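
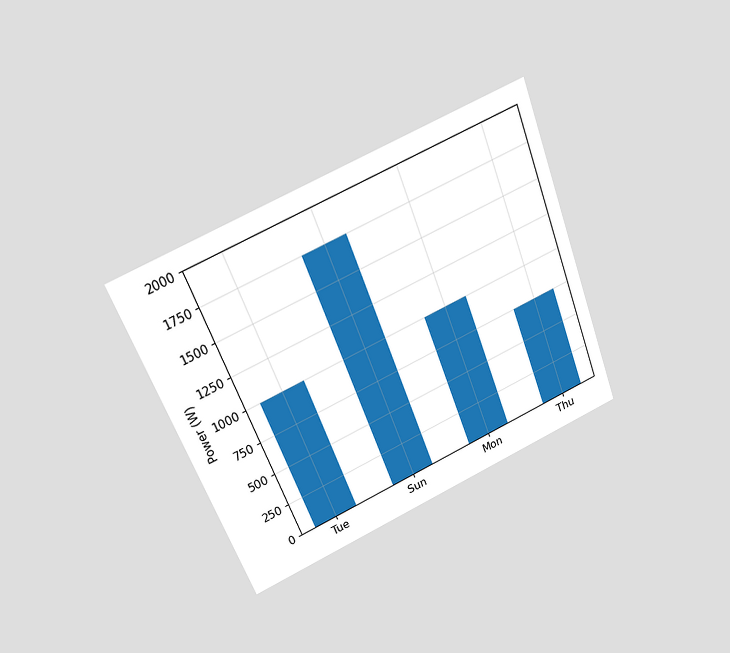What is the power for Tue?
1000W

The chart is tilted about 22° counter-clockwise and viewed at a slight angle. Reading along the chart's y-axis, the Tue bar reaches 1000W.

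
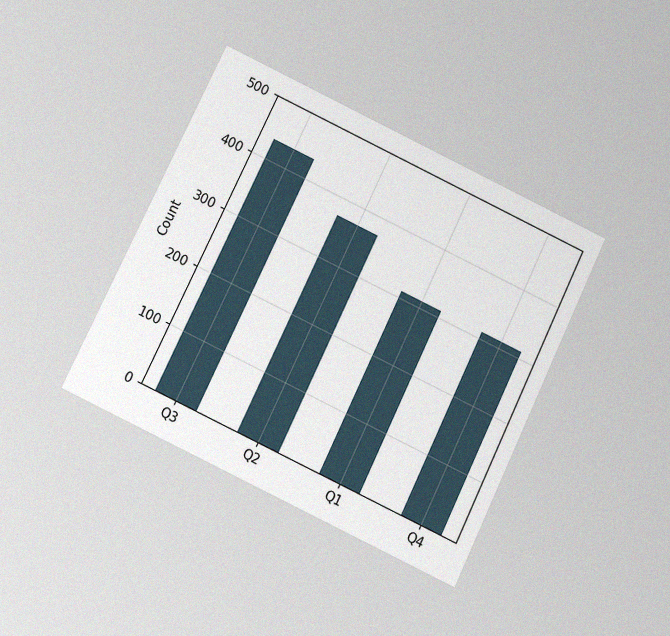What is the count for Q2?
372

The chart is tilted about 26° clockwise and viewed at a slight angle, with some photo noise. Reading along the chart's y-axis, the Q2 bar reaches 372.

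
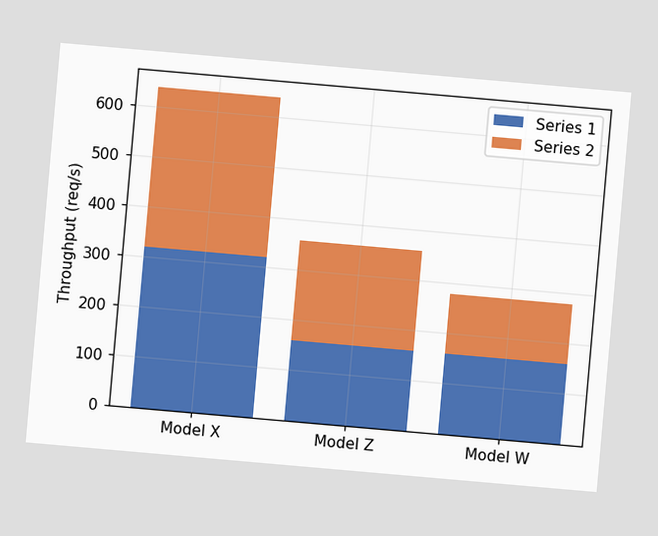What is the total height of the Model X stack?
640req/s

The chart is tilted about 5° clockwise. The Model X stack's top reaches 640req/s on the y-axis.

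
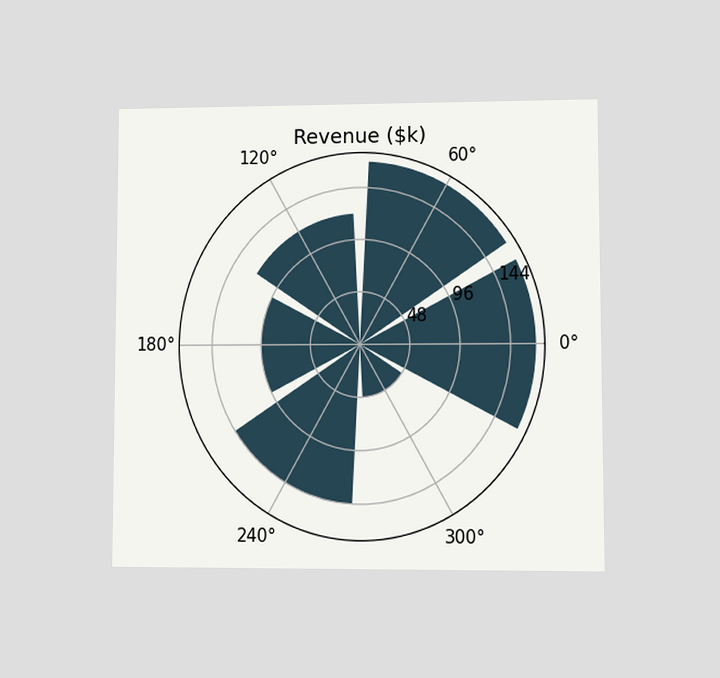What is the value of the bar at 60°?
$168k

The chart is viewed at a slight angle. The bar at 60° reaches $168k on the radial axis.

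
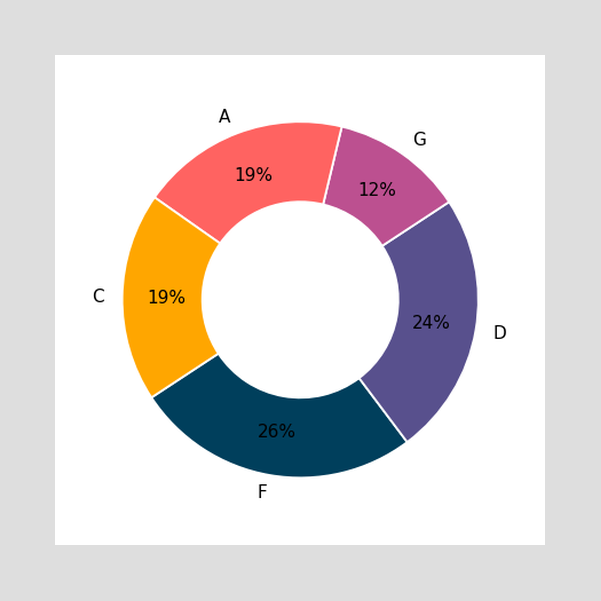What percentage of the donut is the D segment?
The D segment takes up 24% of the ring.

24%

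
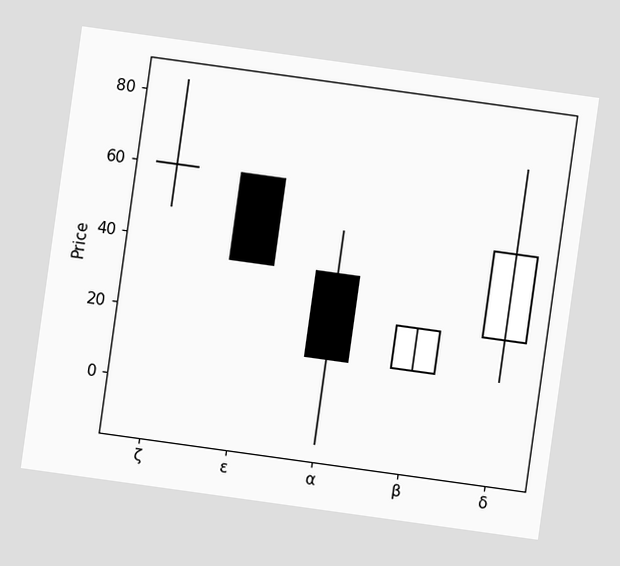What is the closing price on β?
24

The chart is tilted about 8° clockwise. The β candle closes at 24.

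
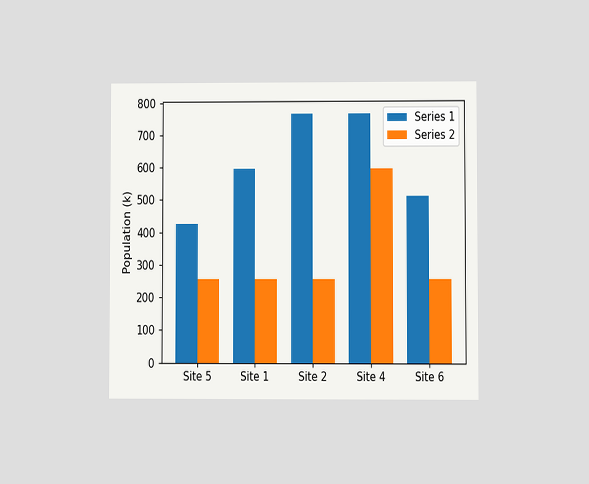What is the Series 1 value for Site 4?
765k

The chart is viewed at a slight angle. The Series 1 bar at Site 4 reaches 765k on the y-axis.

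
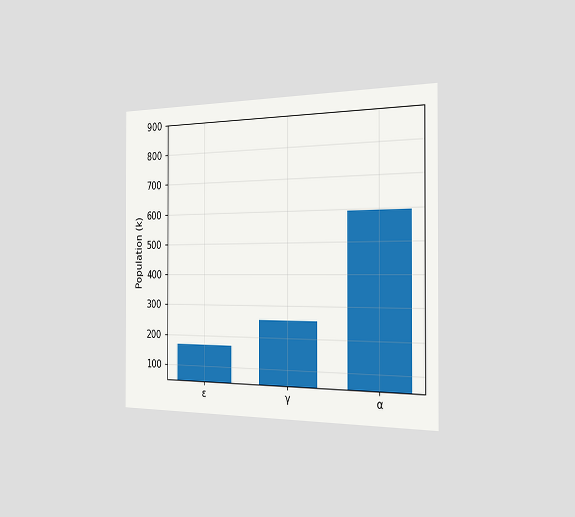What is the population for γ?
255k

The chart is viewed slightly from the right. Reading along the chart's y-axis, the γ bar reaches 255k.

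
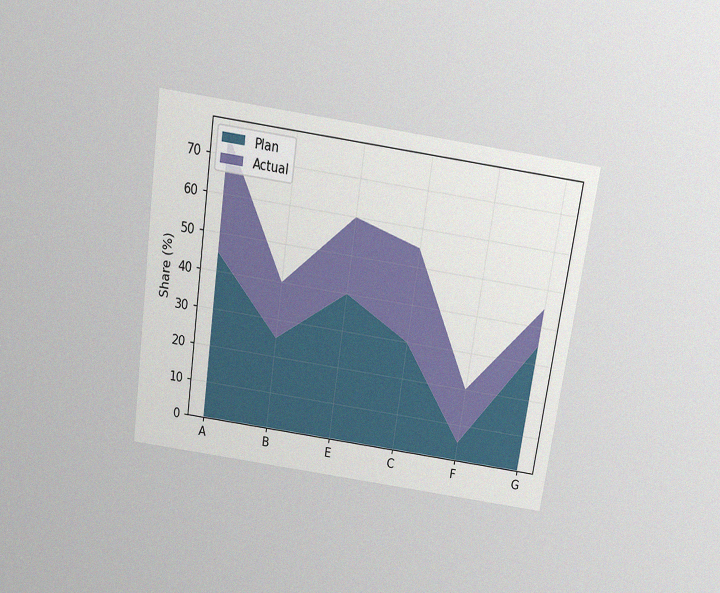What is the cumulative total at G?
The chart is tilted about 8° clockwise and viewed slightly from above, with some photo noise. The stacked total at G reaches 45%.

45%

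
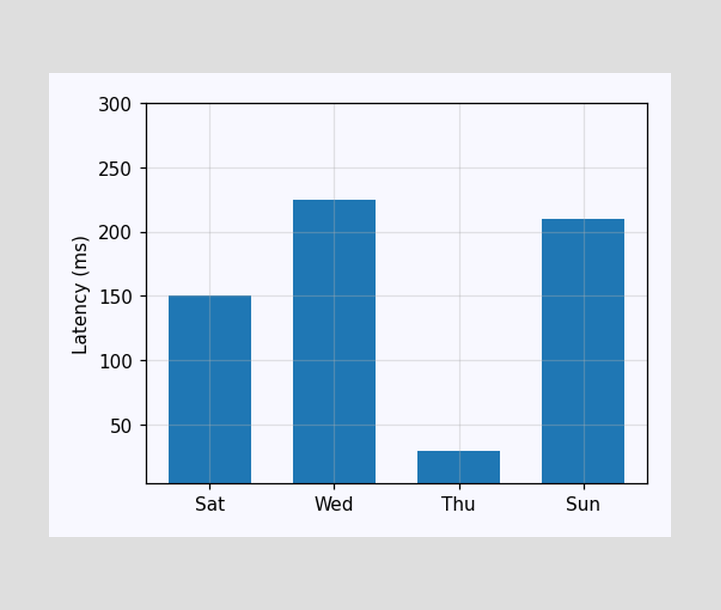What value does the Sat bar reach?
Reading along the chart's y-axis, the Sat bar reaches 150ms.

150ms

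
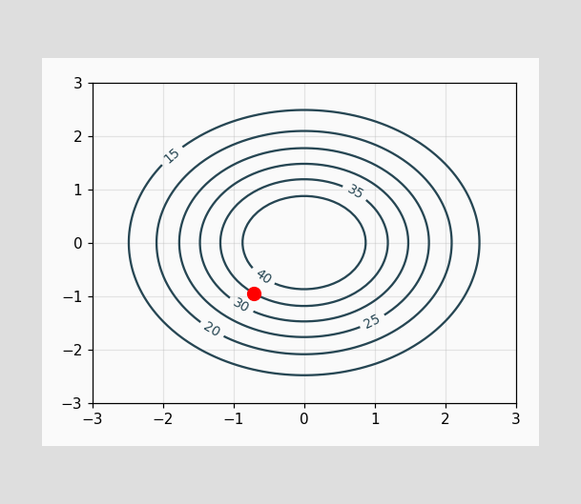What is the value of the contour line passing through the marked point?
35

The marked point sits on the contour labelled 35.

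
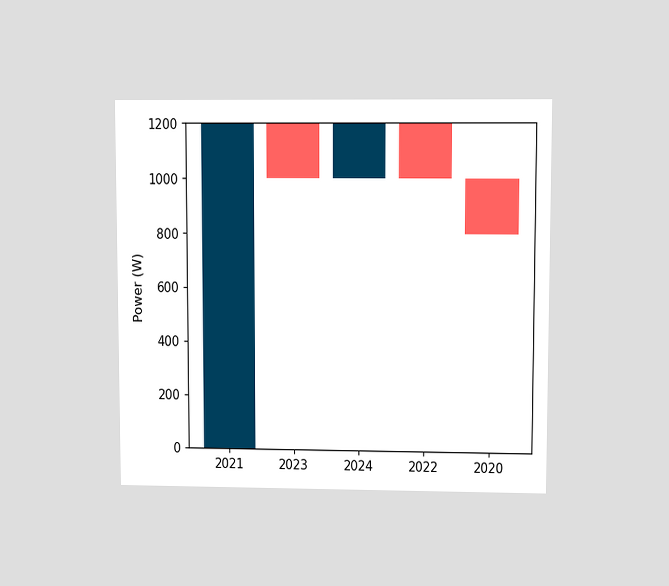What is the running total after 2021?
1200W

The chart is viewed at a slight angle. After 2021 the running total reaches 1200W.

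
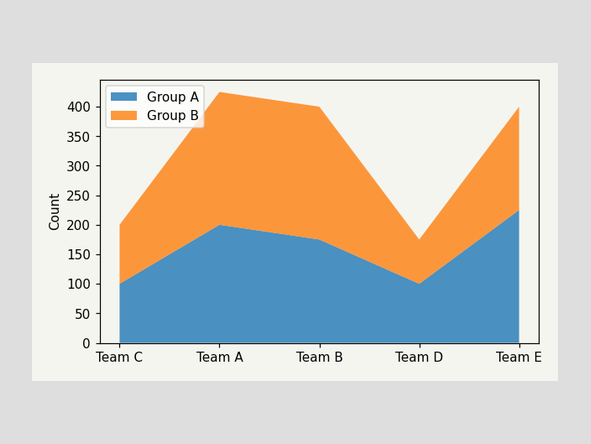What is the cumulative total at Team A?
The stacked total at Team A reaches 425.

425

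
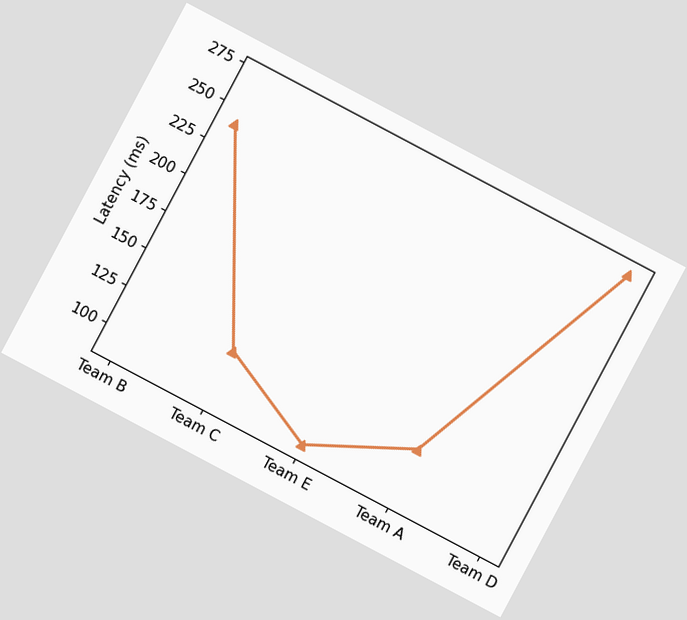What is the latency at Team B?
The chart is tilted about 28° clockwise. At Team B, the line is at 240ms.

240ms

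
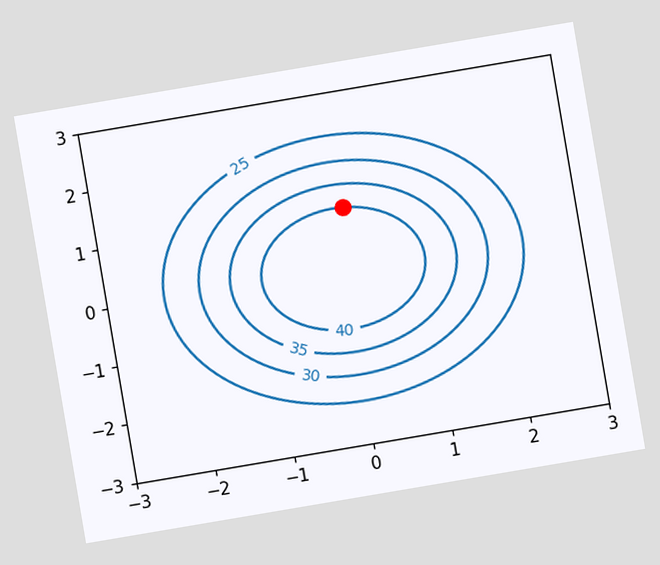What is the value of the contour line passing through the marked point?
40

The chart is tilted about 10° counter-clockwise. The marked point sits on the contour labelled 40.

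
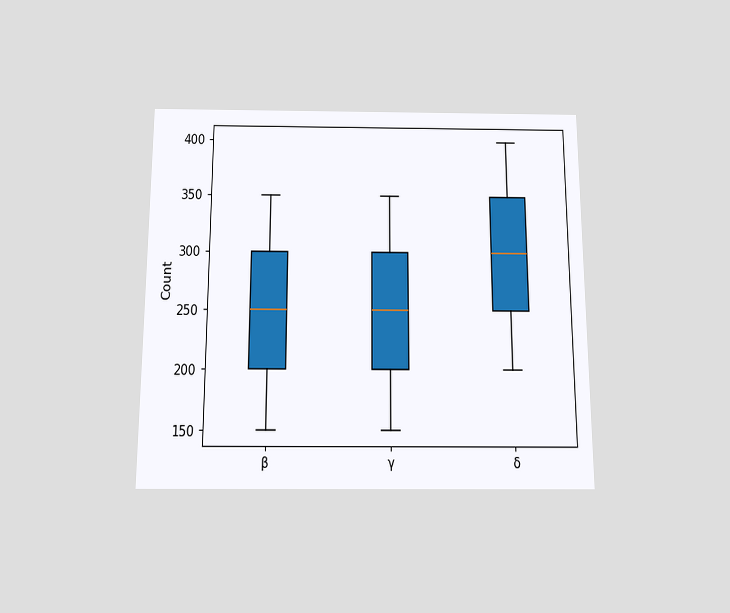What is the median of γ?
The chart is viewed slightly from below. The median line in the γ box sits at 250.

250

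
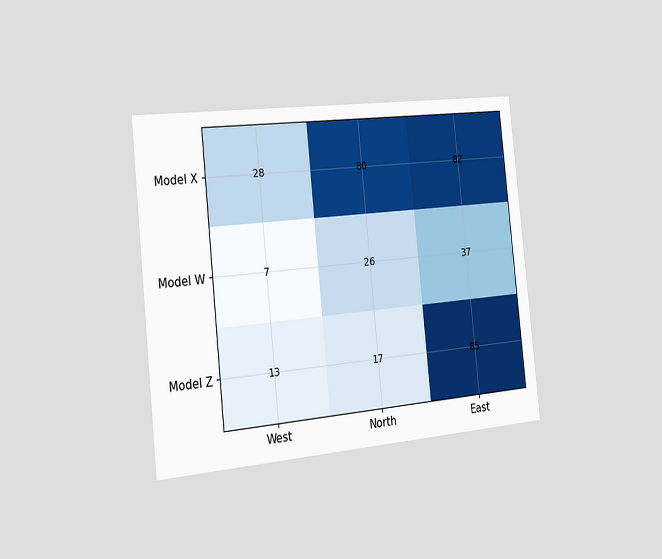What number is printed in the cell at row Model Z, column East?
85

The chart is tilted about 6° counter-clockwise and viewed slightly from the left. The (Model Z, East) cell reads 85.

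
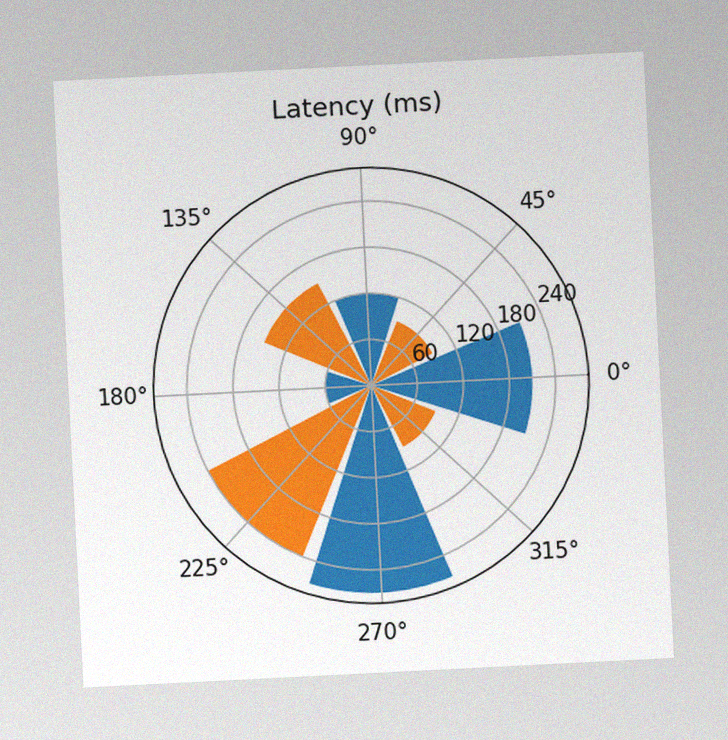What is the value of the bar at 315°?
90ms

The chart is tilted about 3° counter-clockwise, with some photo noise. The bar at 315° reaches 90ms on the radial axis.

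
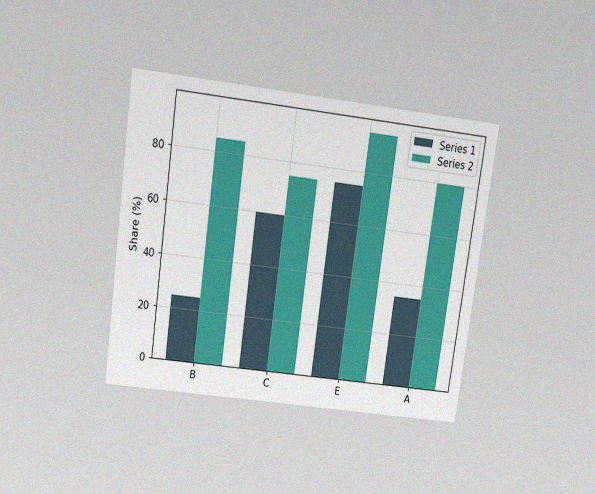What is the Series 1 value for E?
The chart is tilted about 8° clockwise and viewed slightly from above, with some photo noise. The Series 1 bar at E reaches 75% on the y-axis.

75%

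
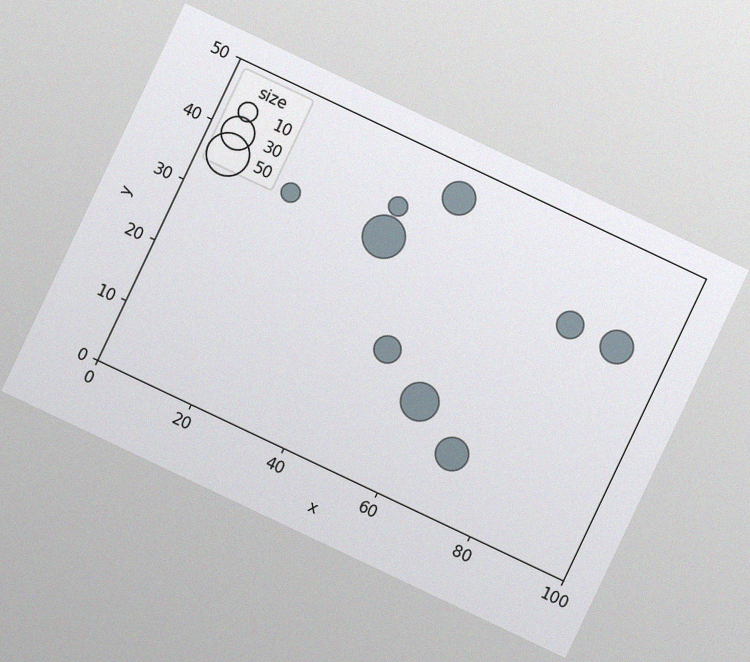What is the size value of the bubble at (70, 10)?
30

The chart is tilted about 25° clockwise, with some photo noise. Matching the bubble at (70, 10) against the size legend gives 30.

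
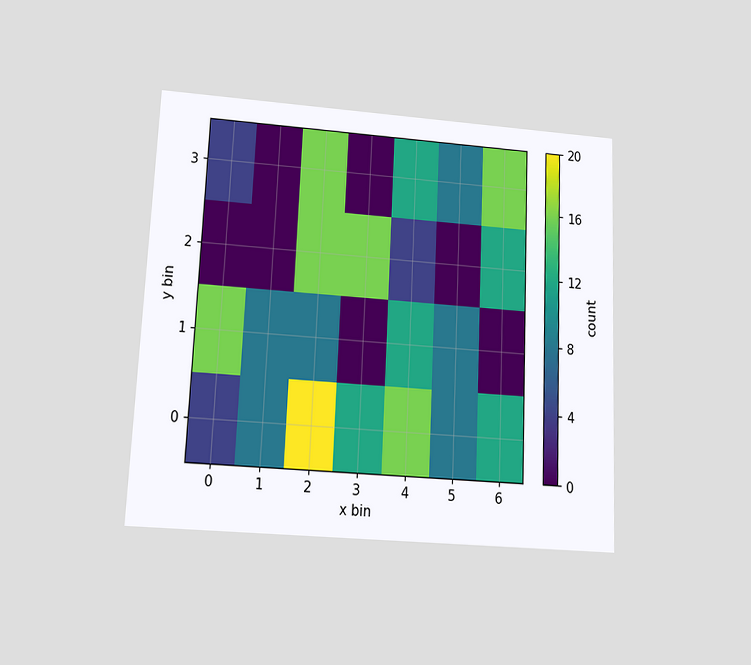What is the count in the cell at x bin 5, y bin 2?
0

The chart is tilted about 2° clockwise and viewed slightly from below. Matching the cell (5, 2) against the colorbar gives 0.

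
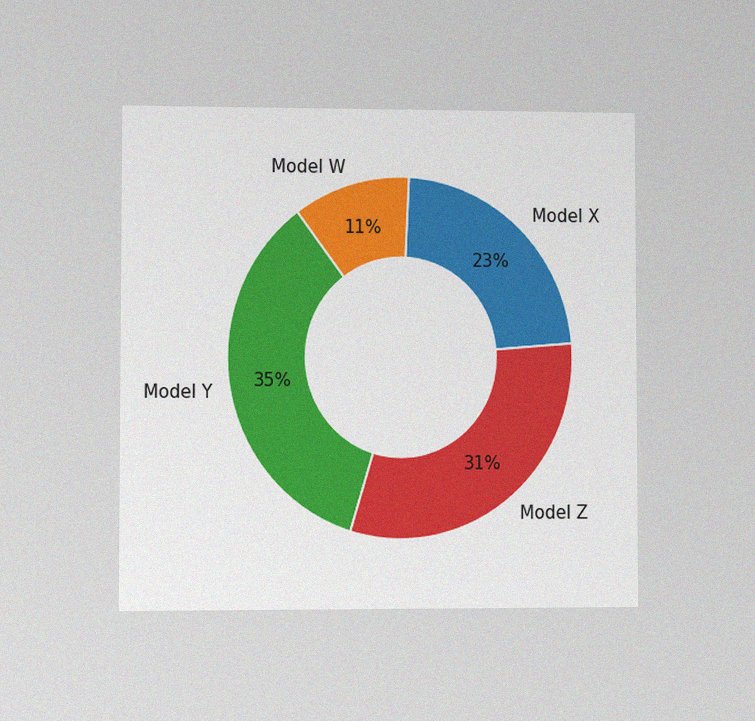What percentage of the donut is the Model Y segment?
The chart is viewed at a slight angle, with some photo noise. The Model Y segment takes up 35% of the ring.

35%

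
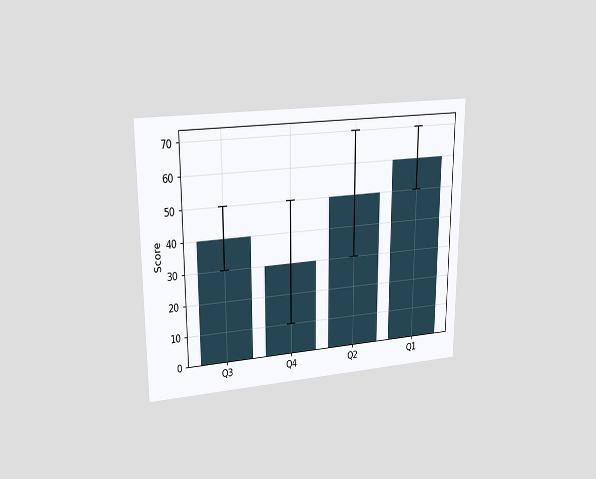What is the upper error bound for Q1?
70

The chart is viewed at a slight angle. The Q1 bar's upper whisker reaches 70.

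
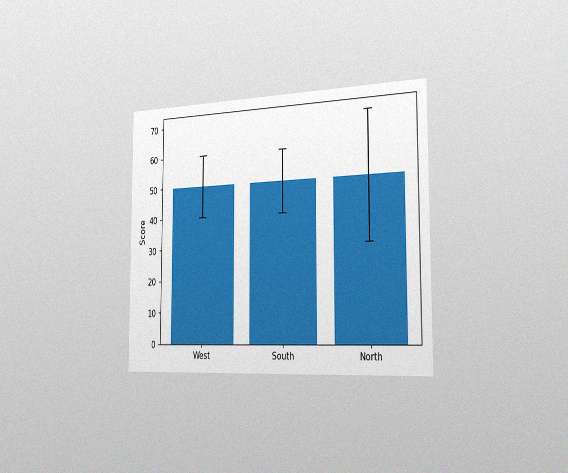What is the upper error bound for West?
The chart is viewed slightly from the right, with some photo noise. The West bar's upper whisker reaches 60.

60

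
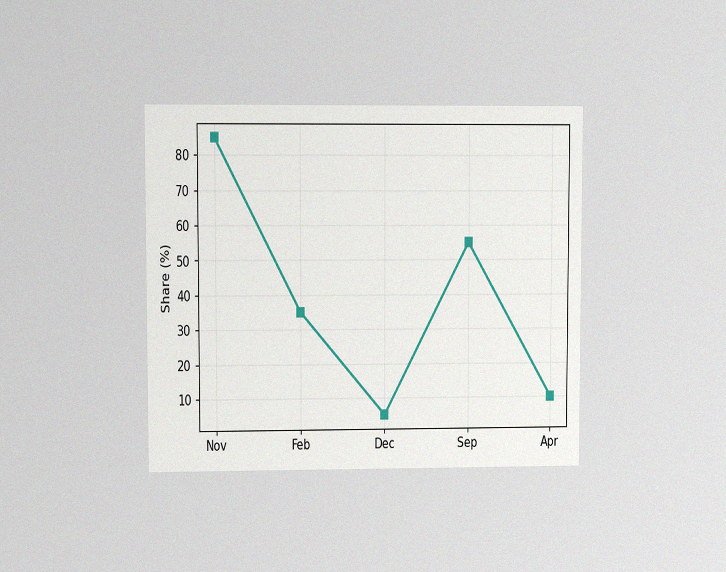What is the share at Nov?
The chart is viewed at a slight angle, with some photo noise. At Nov, the line is at 85%.

85%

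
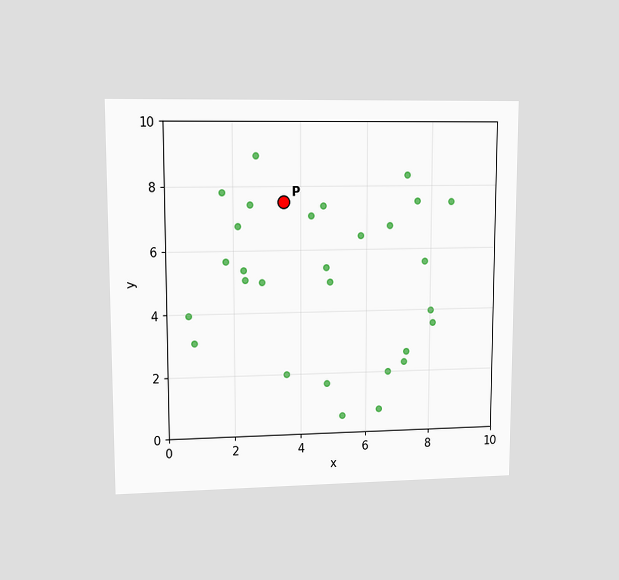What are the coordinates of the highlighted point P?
The chart is viewed at a slight angle. Following the gridlines from P to each axis, P sits at (3.5, 7.5).

(3.5, 7.5)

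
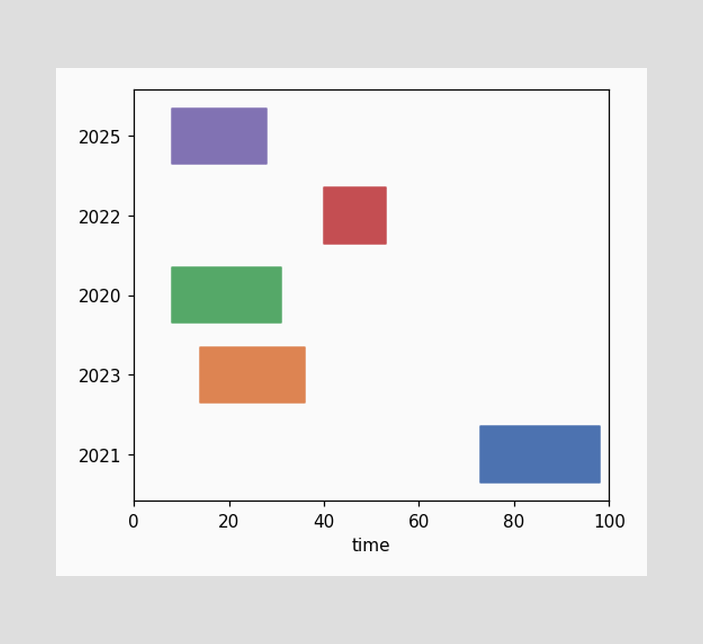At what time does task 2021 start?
73

The 2021 bar begins at t=73.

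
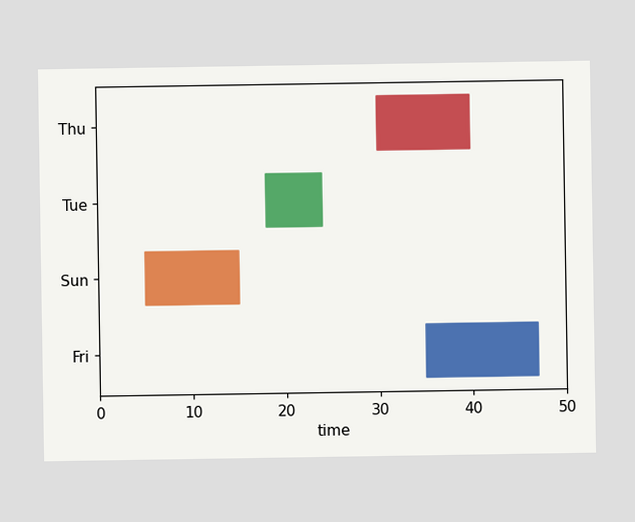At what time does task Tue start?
18

The Tue bar begins at t=18.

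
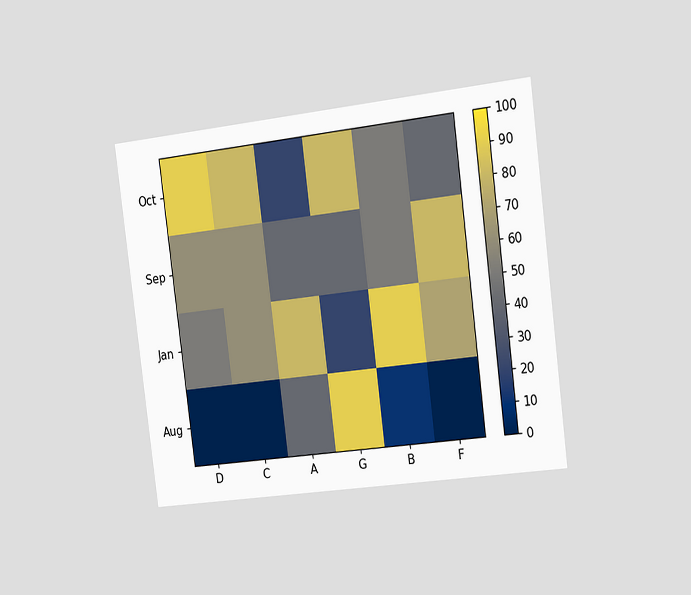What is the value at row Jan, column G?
20

The chart is tilted about 7° counter-clockwise and viewed slightly from the right. Matching cell (Jan, G) against the colorbar gives 20.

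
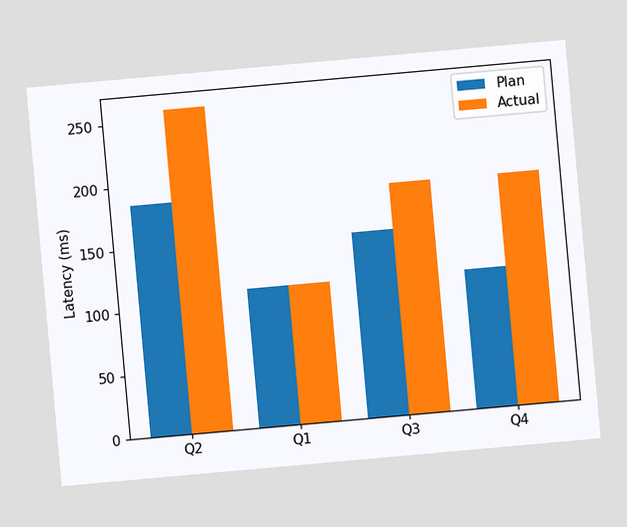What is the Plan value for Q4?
111ms

The chart is tilted about 5° counter-clockwise. The Plan bar at Q4 reaches 111ms on the y-axis.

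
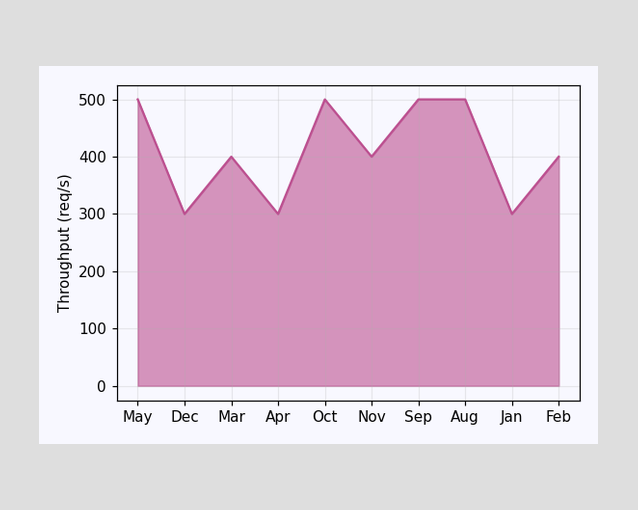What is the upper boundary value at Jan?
At Jan the upper boundary is at 300req/s.

300req/s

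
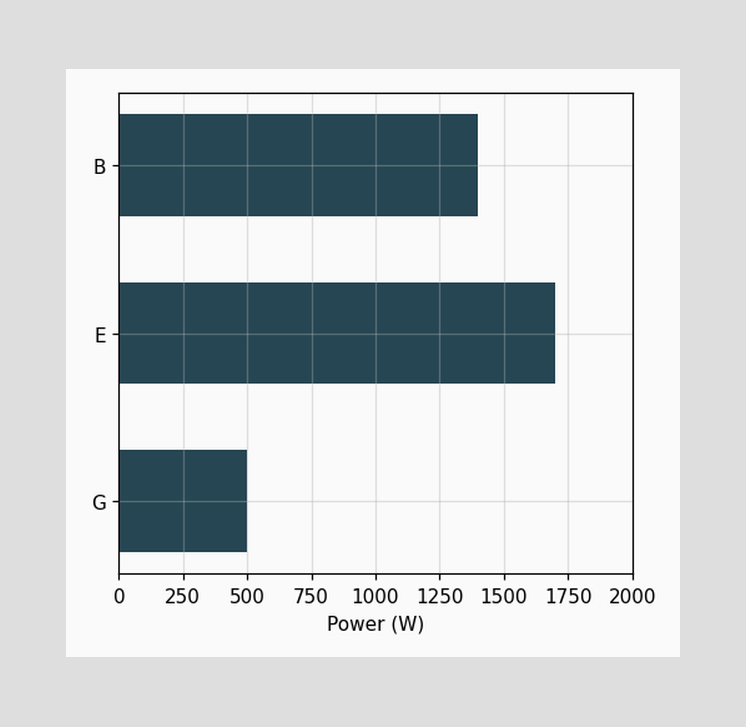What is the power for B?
1400W

Reading along the chart's x-axis, the B bar reaches 1400W.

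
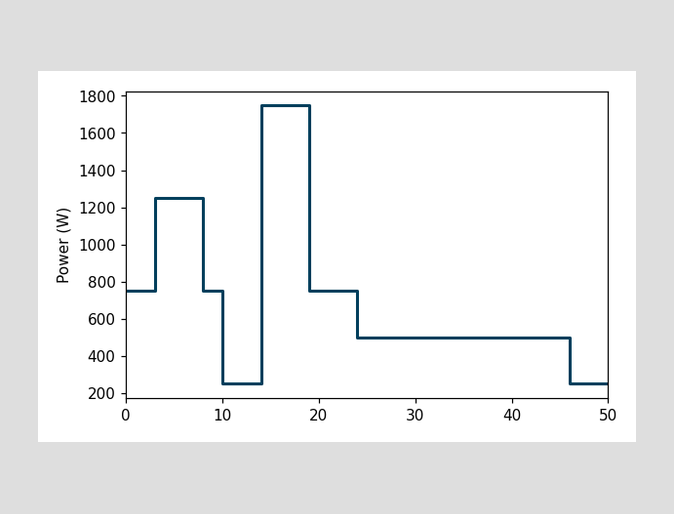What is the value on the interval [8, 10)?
On [8, 10) the step sits at 750W.

750W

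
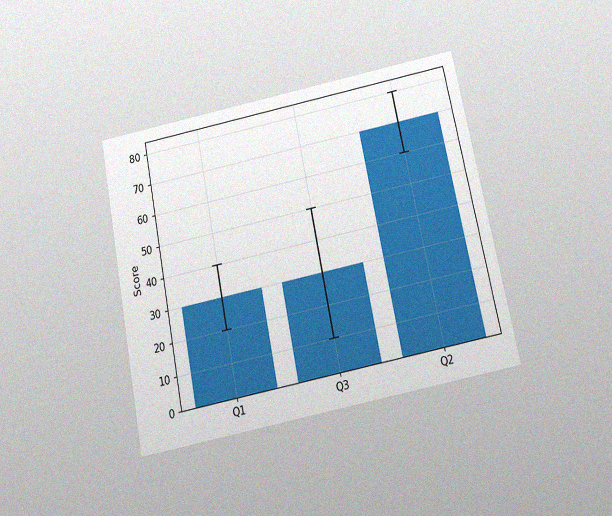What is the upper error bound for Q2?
80

The chart is tilted about 11° counter-clockwise and viewed slightly from below, with some photo noise. The Q2 bar's upper whisker reaches 80.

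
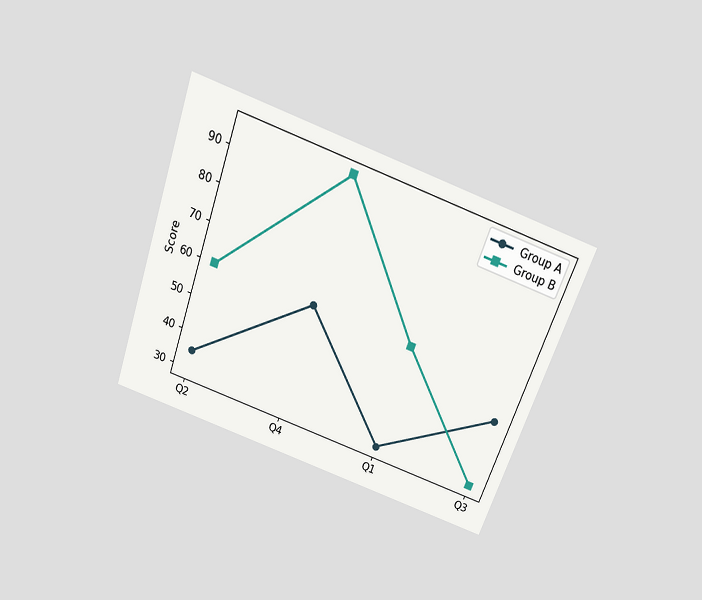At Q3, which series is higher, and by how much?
Group A, by 20

The chart is tilted about 20° clockwise and viewed slightly from above. At Q3, Group A sits above the other line by 20.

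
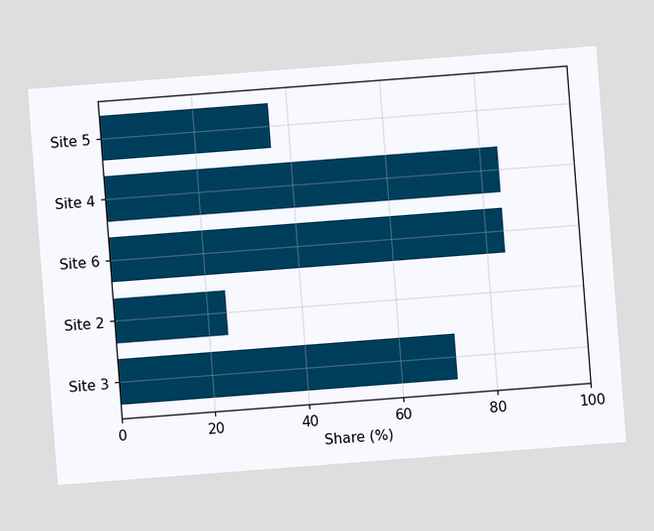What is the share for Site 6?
84%

The chart is tilted about 4° counter-clockwise. Reading along the chart's x-axis, the Site 6 bar reaches 84%.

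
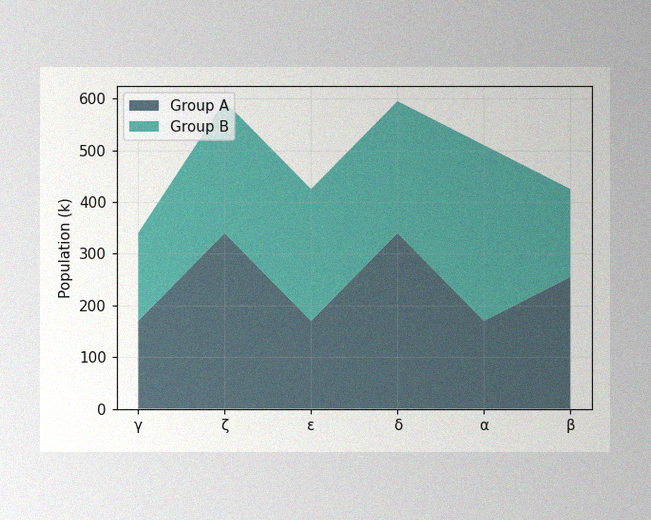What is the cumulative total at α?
510k

The image has some photo noise and uneven lighting. The stacked total at α reaches 510k.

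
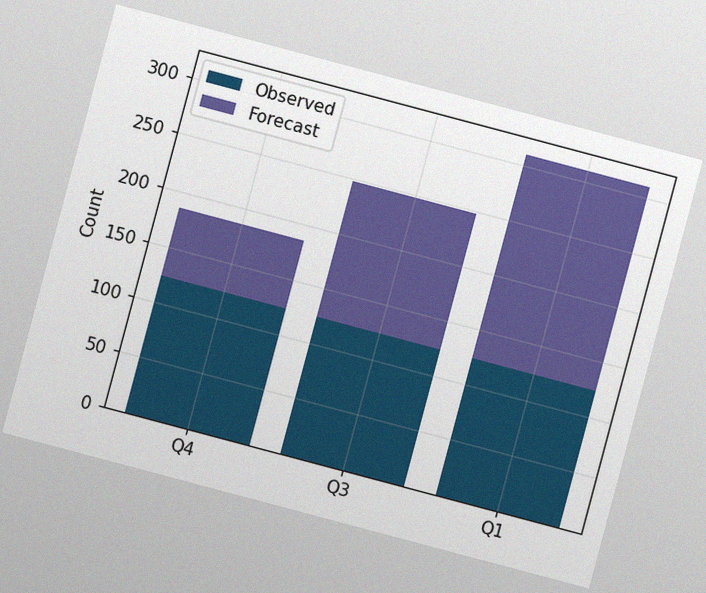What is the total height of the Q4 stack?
186

The chart is tilted about 15° clockwise, with some photo noise. The Q4 stack's top reaches 186 on the y-axis.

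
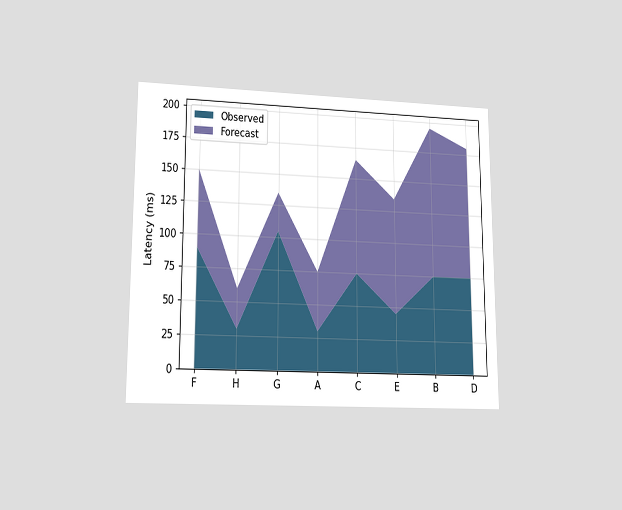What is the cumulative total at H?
60ms

The chart is viewed at a slight angle. The stacked total at H reaches 60ms.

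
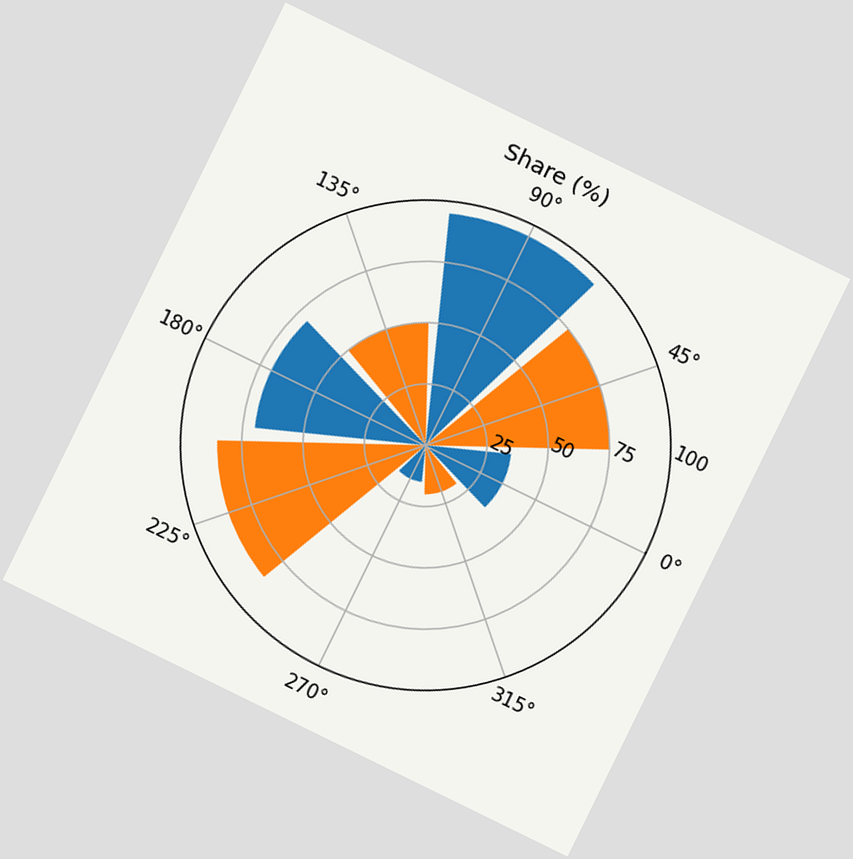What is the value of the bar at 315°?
The chart is tilted about 26° clockwise. The bar at 315° reaches 20% on the radial axis.

20%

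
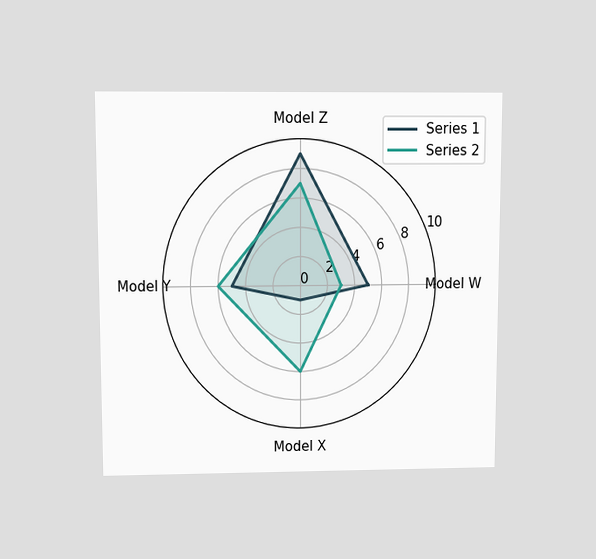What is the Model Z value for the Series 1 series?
9

The chart is viewed slightly from above. On the Model Z axis, Series 1 reaches 9.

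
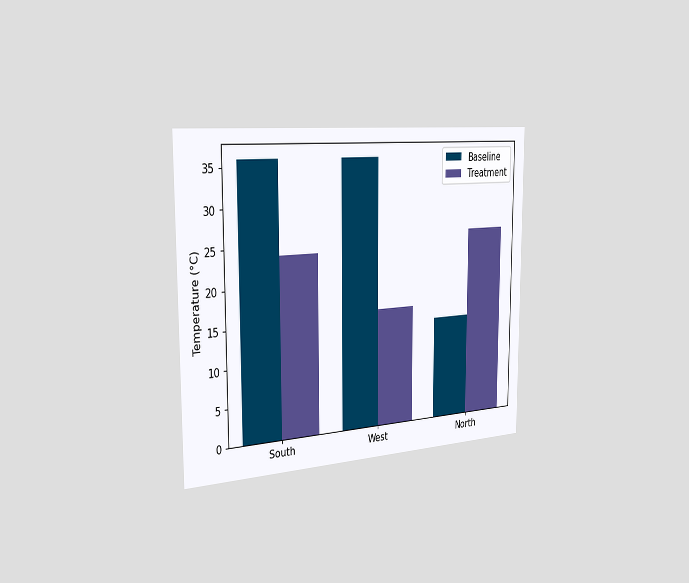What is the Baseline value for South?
The chart is viewed slightly from the left. The Baseline bar at South reaches 36°C on the y-axis.

36°C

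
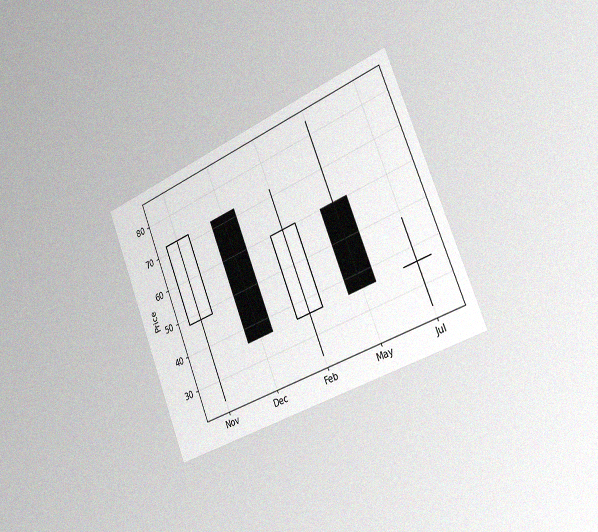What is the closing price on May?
The chart is tilted about 22° counter-clockwise and viewed slightly from the right, with some photo noise. The May candle closes at 36.

36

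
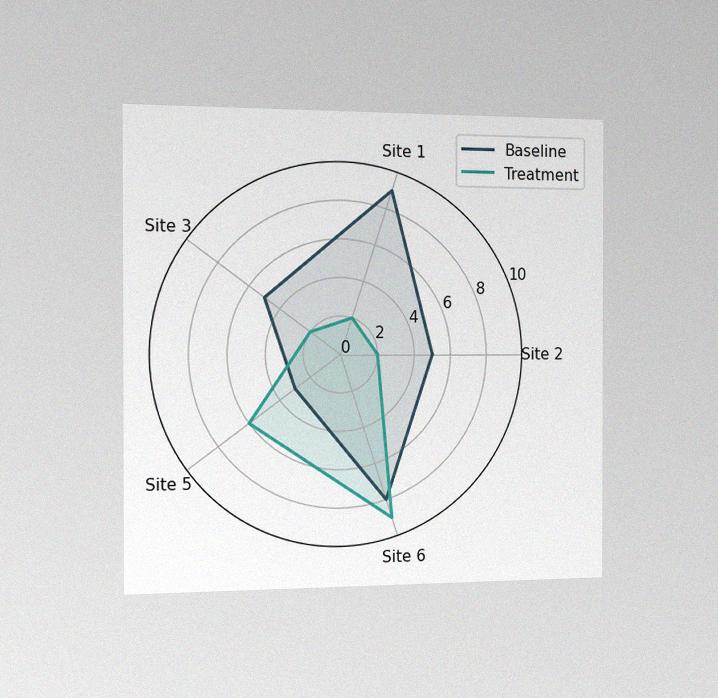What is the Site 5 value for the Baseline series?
3

The chart is viewed slightly from the left, with some photo noise. On the Site 5 axis, Baseline reaches 3.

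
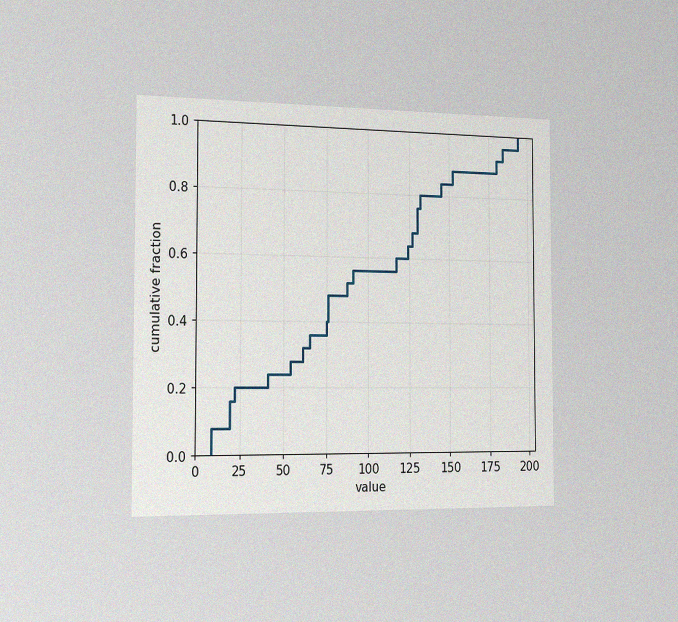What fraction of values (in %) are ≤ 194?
The chart is viewed slightly from the left, with some photo noise. At x=194 the ECDF step is at 100%.

100%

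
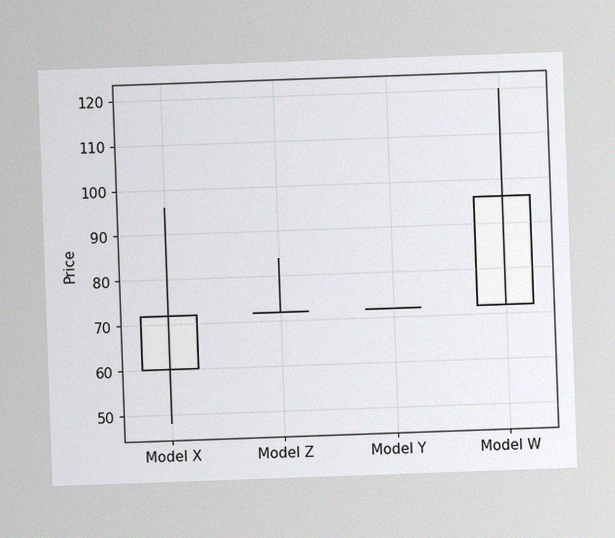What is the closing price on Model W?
The chart is tilted about 2° counter-clockwise, with some photo noise. The Model W candle closes at 96.

96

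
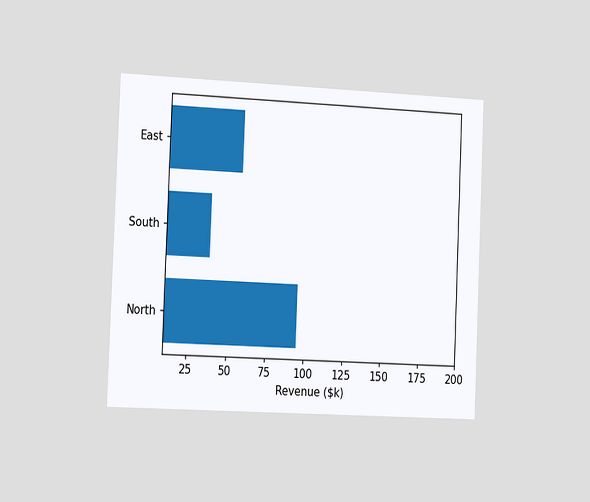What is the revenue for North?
The chart is tilted about 2° clockwise and viewed slightly from the left. Reading along the chart's x-axis, the North bar reaches $95k.

$95k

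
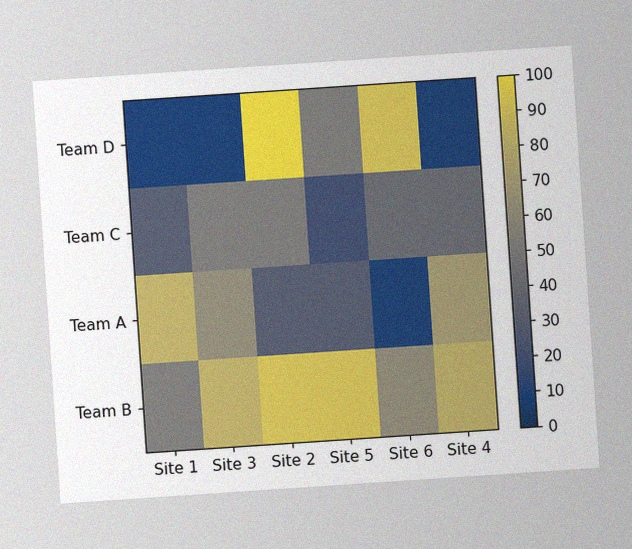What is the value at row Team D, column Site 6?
90

The chart is tilted about 4° counter-clockwise, with some photo noise. Matching cell (Team D, Site 6) against the colorbar gives 90.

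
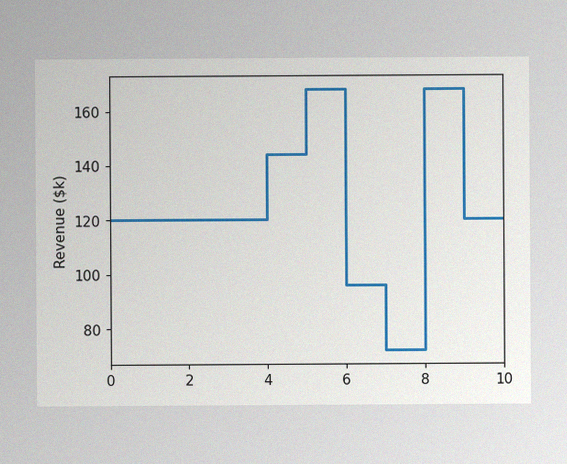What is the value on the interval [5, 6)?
$168k

The image has some photo noise and uneven lighting. On [5, 6) the step sits at $168k.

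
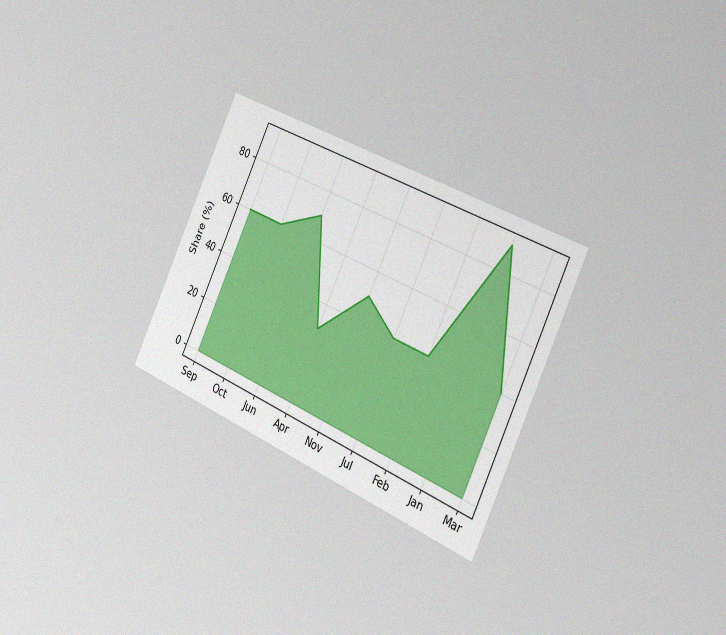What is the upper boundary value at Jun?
70%

The chart is tilted about 25° clockwise and viewed slightly from the right, with some photo noise. At Jun the upper boundary is at 70%.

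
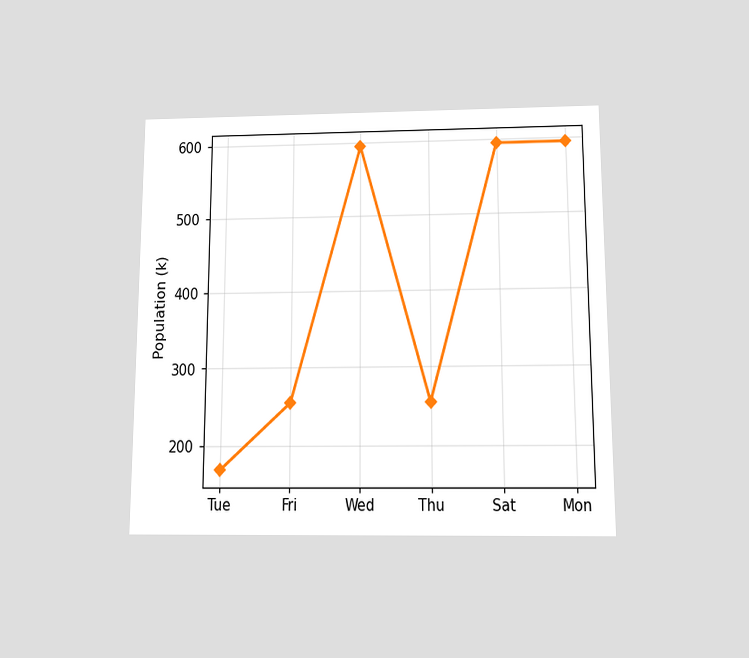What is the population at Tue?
170k

The chart is viewed slightly from below. At Tue, the line is at 170k.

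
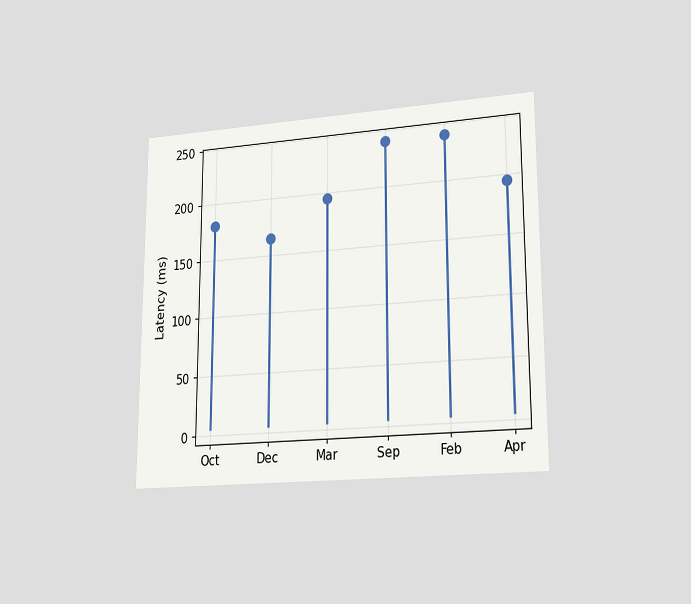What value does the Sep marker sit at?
240ms

The chart is viewed at a slight angle. The Sep marker sits at 240ms.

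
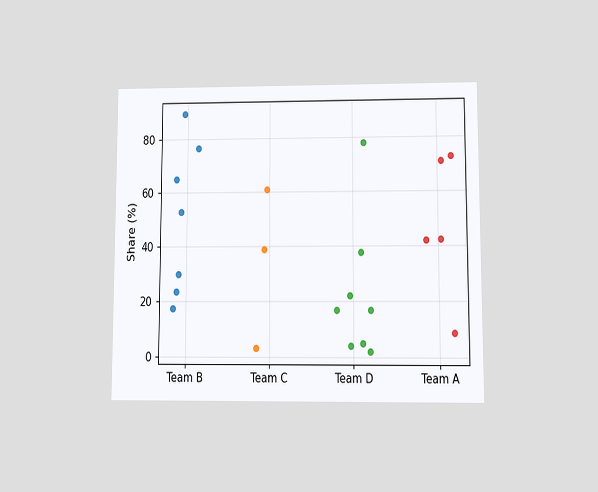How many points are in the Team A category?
5

The chart is viewed at a slight angle. Counting the markers in the Team A column gives 5.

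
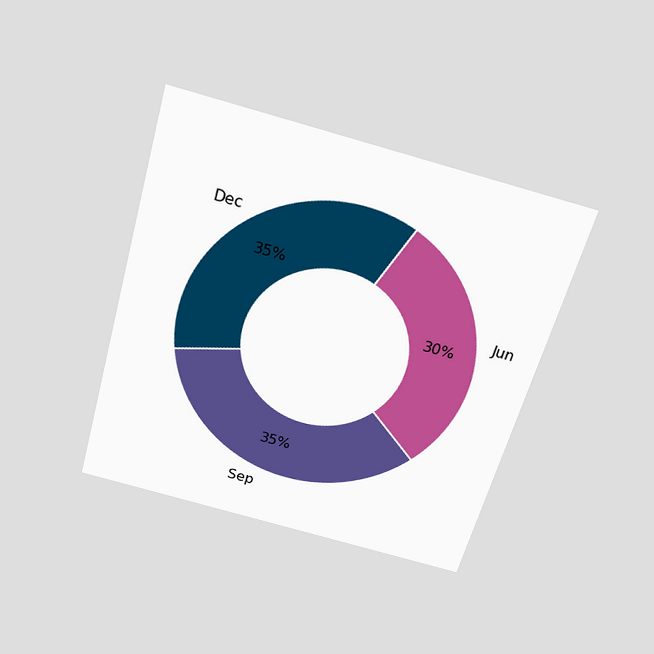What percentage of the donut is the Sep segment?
35%

The chart is tilted about 16° clockwise and viewed slightly from above. The Sep segment takes up 35% of the ring.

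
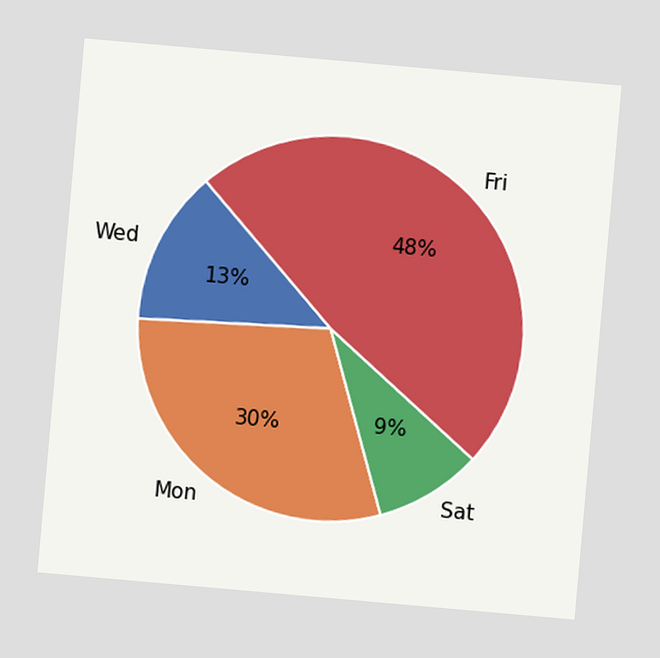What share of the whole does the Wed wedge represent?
The chart is tilted about 5° clockwise. The Wed slice takes up 13% of the pie.

13%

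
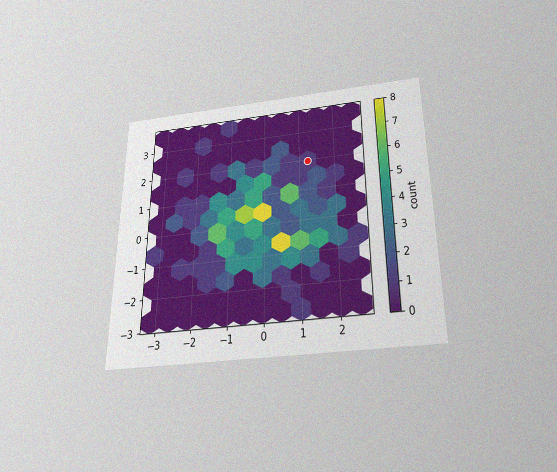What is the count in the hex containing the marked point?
1

The chart is viewed slightly from below, with some photo noise. The marked hex reads 1 on the colorbar.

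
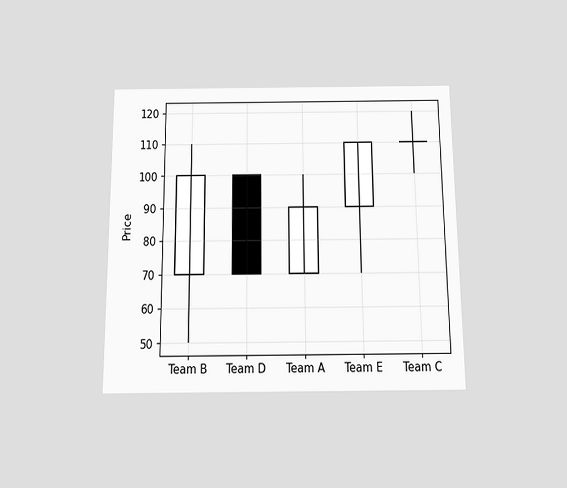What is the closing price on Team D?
The chart is viewed slightly from below. The Team D candle closes at 70.

70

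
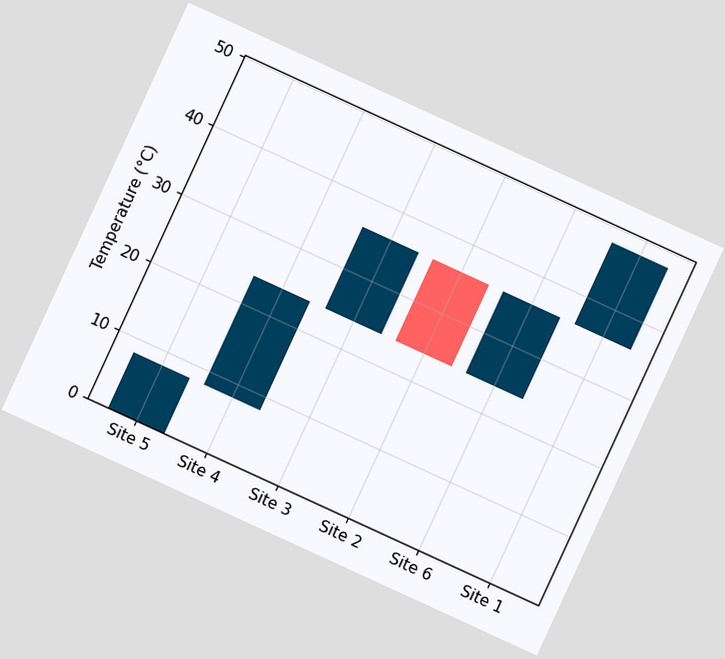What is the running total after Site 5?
8°C

The chart is tilted about 25° clockwise. After Site 5 the running total reaches 8°C.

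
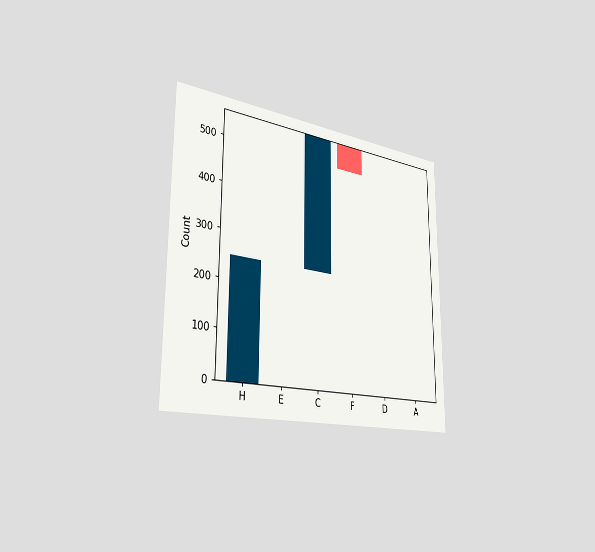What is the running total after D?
496

The chart is viewed slightly from the left. After D the running total reaches 496.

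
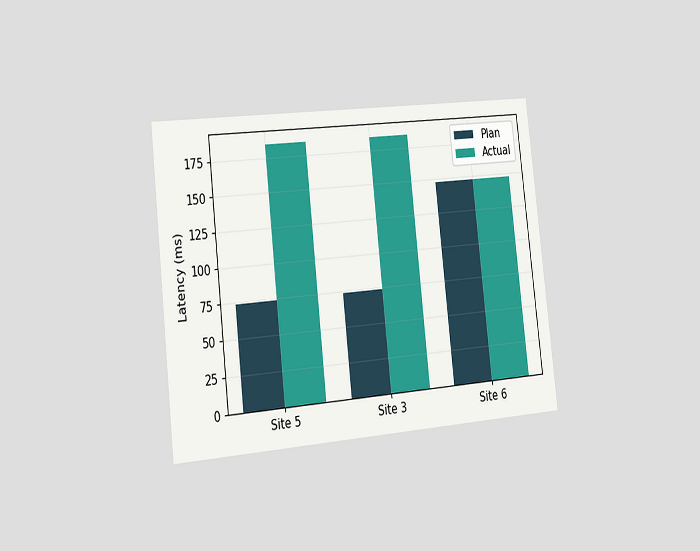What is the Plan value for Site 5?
74ms

The chart is tilted about 6° counter-clockwise and viewed slightly from the left. The Plan bar at Site 5 reaches 74ms on the y-axis.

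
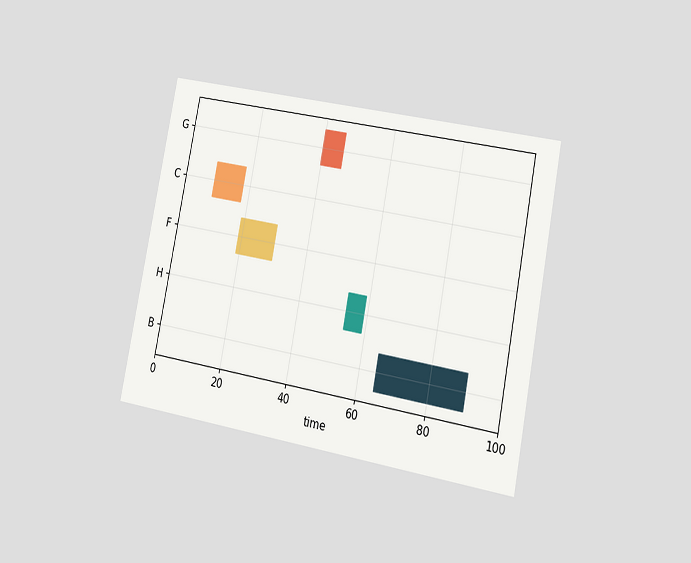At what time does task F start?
The chart is tilted about 11° clockwise and viewed slightly from the right. The F bar begins at t=19.

19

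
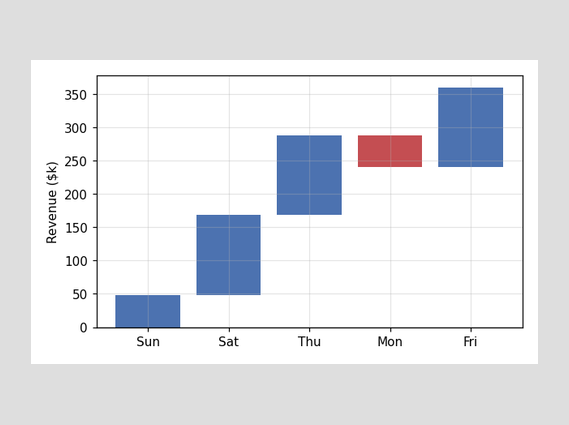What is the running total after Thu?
After Thu the running total reaches $288k.

$288k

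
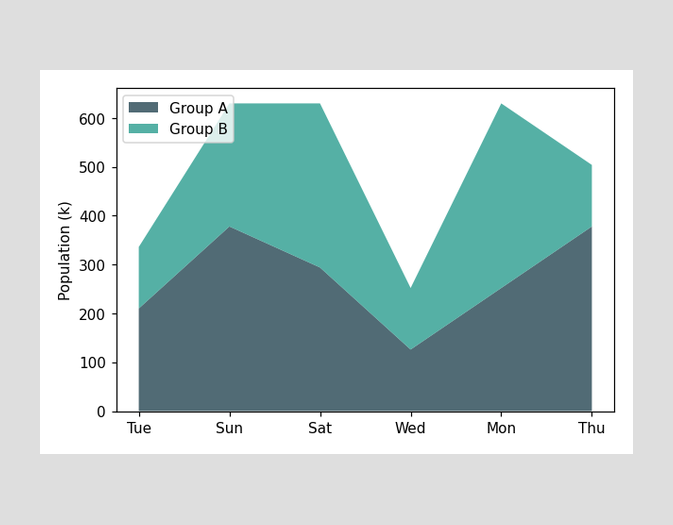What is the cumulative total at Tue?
336k

The stacked total at Tue reaches 336k.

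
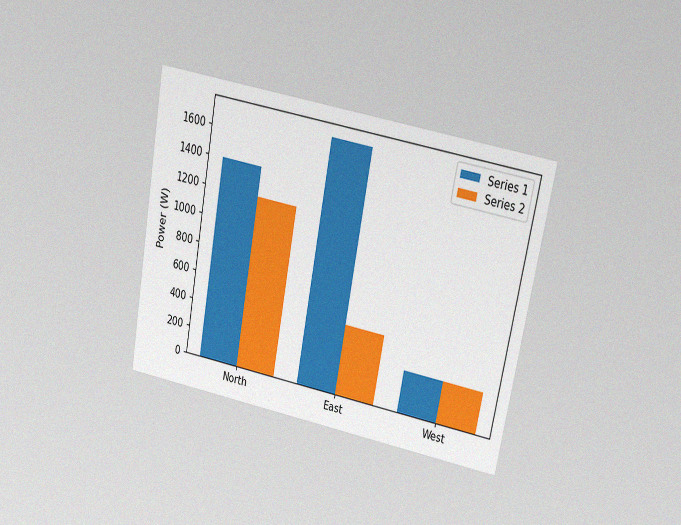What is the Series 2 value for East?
500W

The chart is tilted about 11° clockwise and viewed at a slight angle, with some photo noise. The Series 2 bar at East reaches 500W on the y-axis.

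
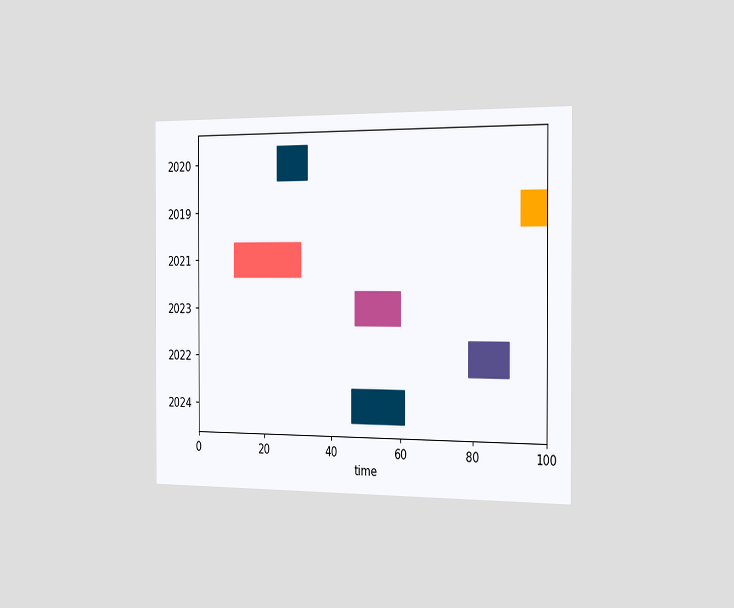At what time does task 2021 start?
The chart is viewed slightly from the right. The 2021 bar begins at t=11.

11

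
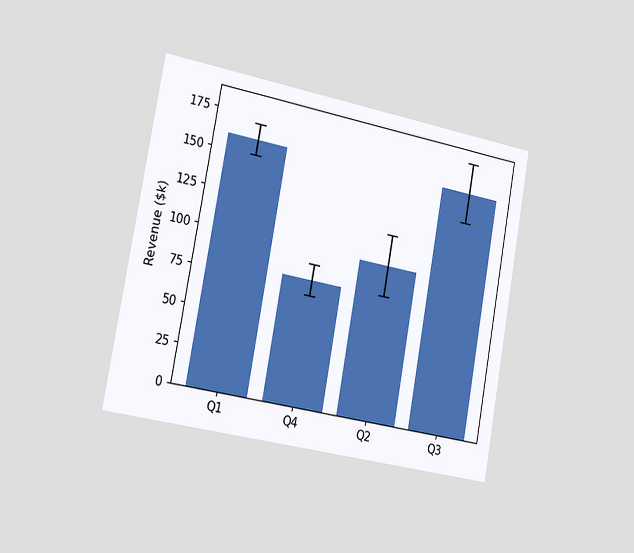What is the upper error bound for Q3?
The chart is tilted about 10° clockwise and viewed slightly from the left. The Q3 bar's upper whisker reaches $180k.

$180k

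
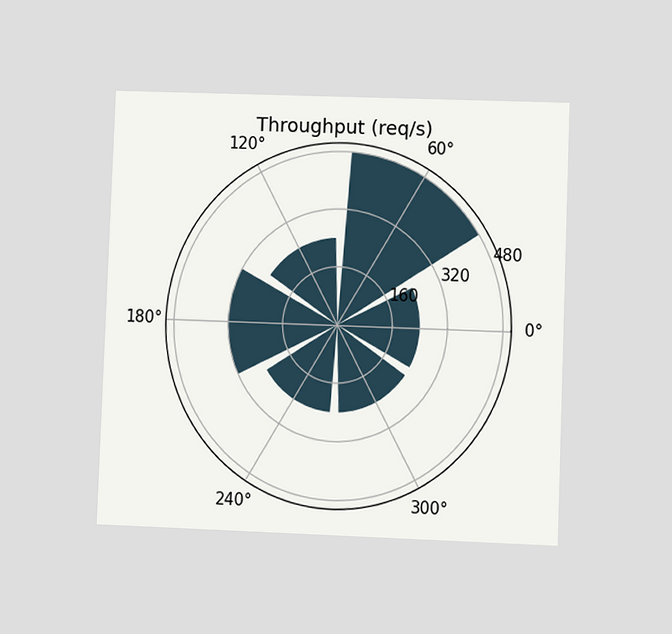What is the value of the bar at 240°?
240req/s

The chart is tilted about 2° clockwise and viewed at a slight angle. The bar at 240° reaches 240req/s on the radial axis.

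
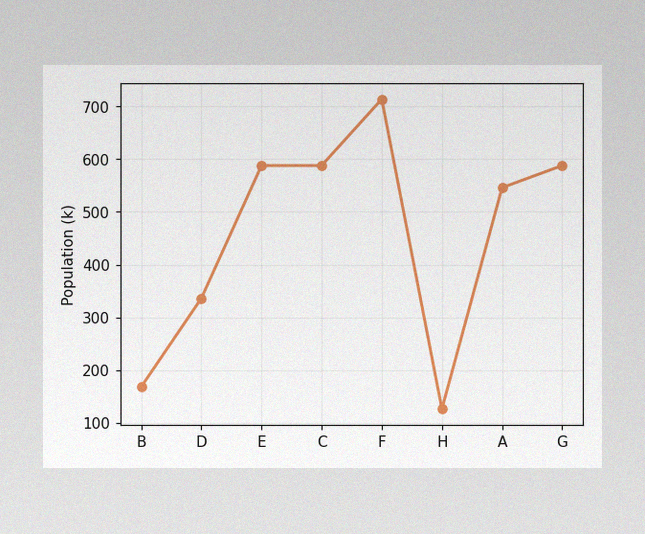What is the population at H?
126k

The image has some photo noise and uneven lighting. At H, the line is at 126k.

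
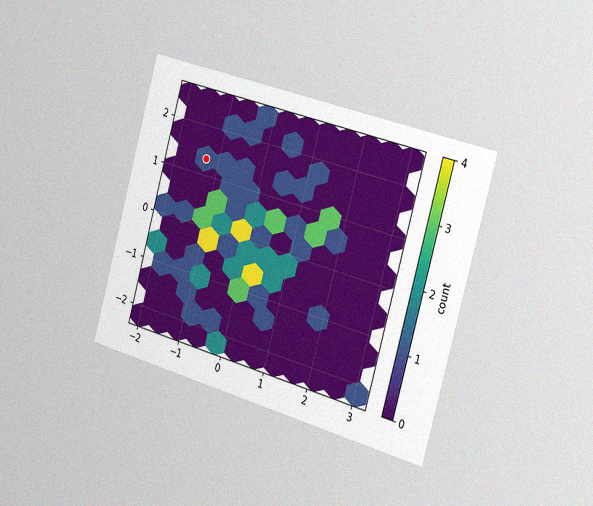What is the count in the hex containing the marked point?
The chart is tilted about 16° clockwise and viewed slightly from the right, with some photo noise. The marked hex reads 1 on the colorbar.

1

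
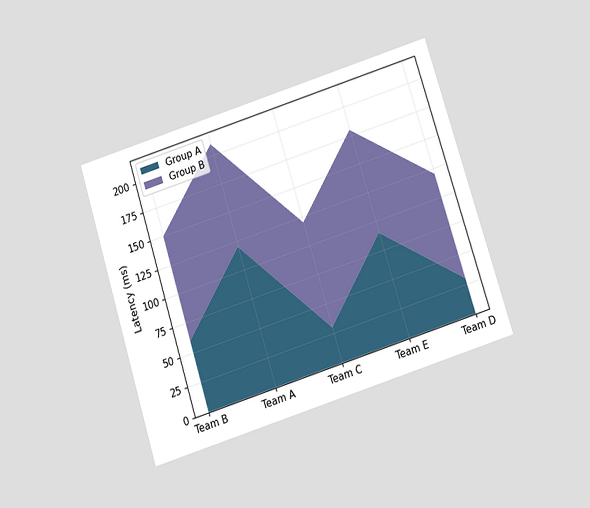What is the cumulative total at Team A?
The chart is tilted about 17° counter-clockwise and viewed slightly from below. The stacked total at Team A reaches 210ms.

210ms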